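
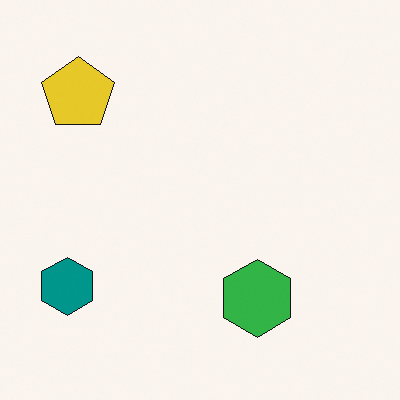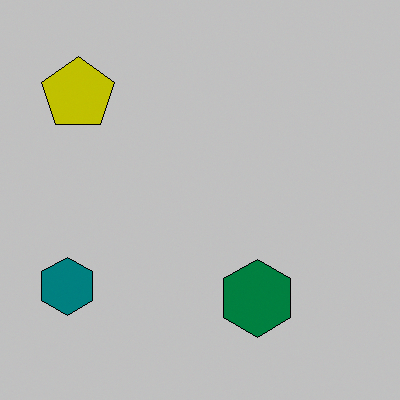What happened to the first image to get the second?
Aggressively posterized.

Each flat color has snapped to a coarser quantized level — most visibly, the near-white background has dropped to a flat grey.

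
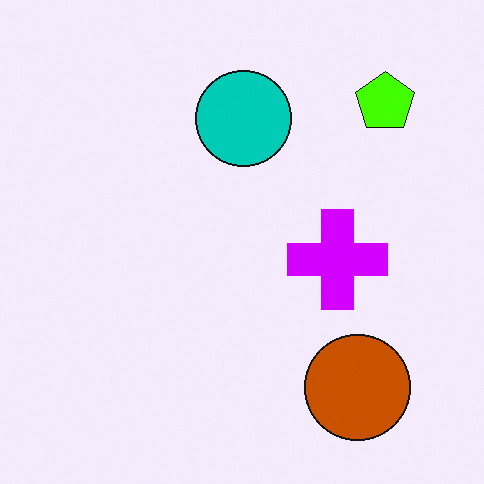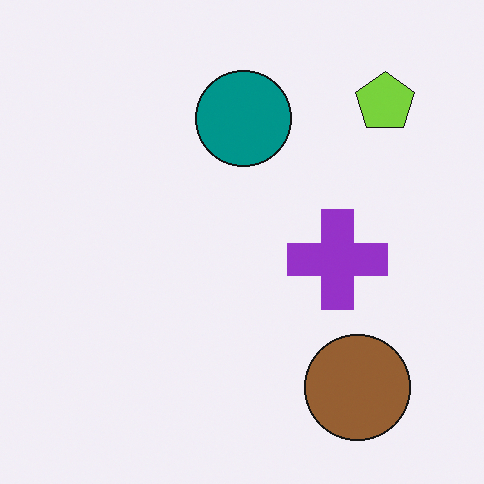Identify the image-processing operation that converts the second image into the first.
This is the original image made much more vivid (saturation change).

All colors are more vivid — a global saturation change.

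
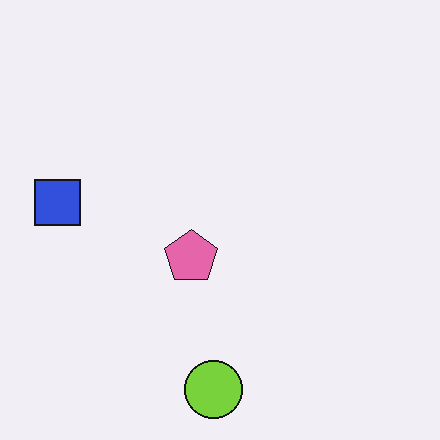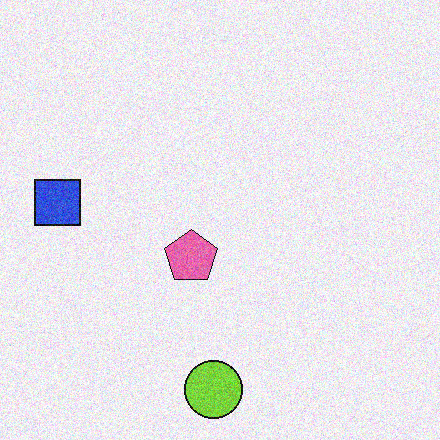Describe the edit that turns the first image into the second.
It was degraded with visible gaussian noise.

Random speckle covers the whole image, including the flat background.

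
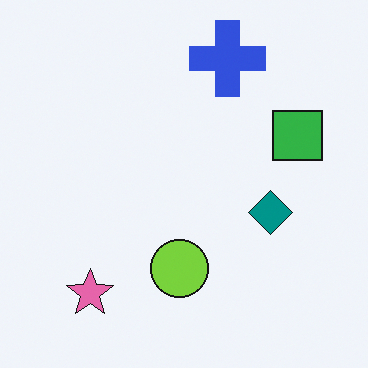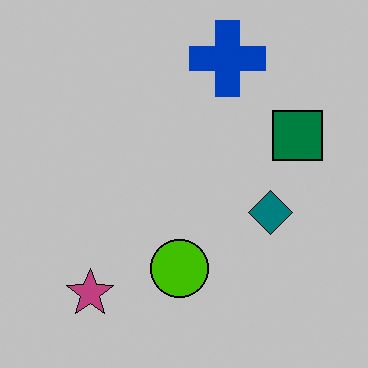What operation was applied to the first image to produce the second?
The second image is the first heavily posterized to just a handful of flat colors.

Each flat color has snapped to a coarser quantized level — most visibly, the near-white background has dropped to a flat grey.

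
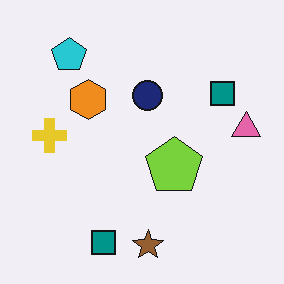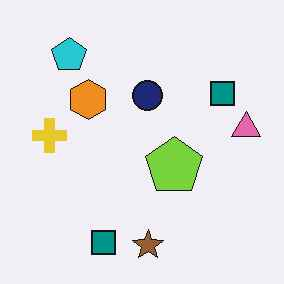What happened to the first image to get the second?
The transformation is: JPEG-compressed with visible artifacts.

Blocky 8×8 compression artifacts appear around shape edges and the flat background shows ringing — characteristic JPEG degradation.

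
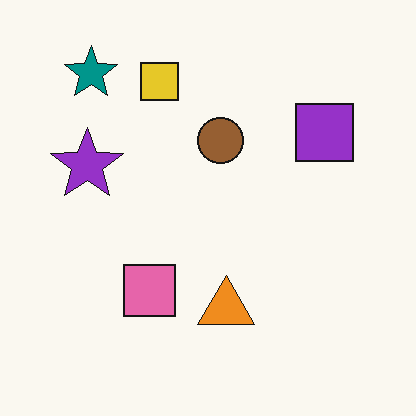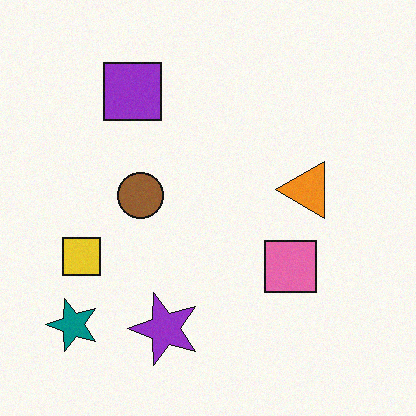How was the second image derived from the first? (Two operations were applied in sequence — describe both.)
The image was rotated 90° counter-clockwise, then degraded with light additive noise.

The teal star sits in the top-left of the first image and the bottom-left of the second — consistent with a whole-image 90° counter-clockwise rotation. Random speckle covers the whole image, including the flat background.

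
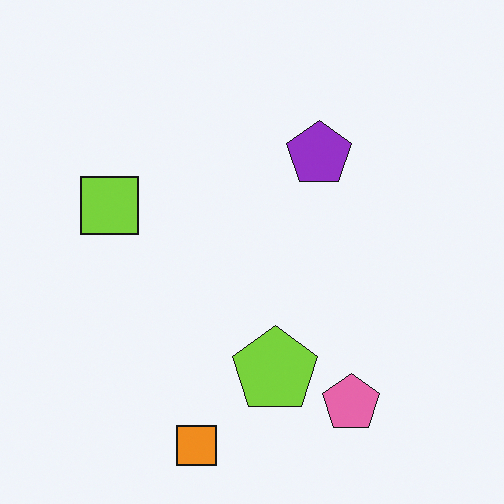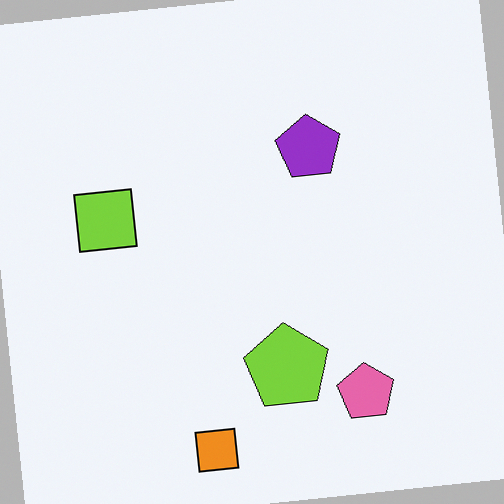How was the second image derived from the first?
The image was rotated counter-clockwise by a small amount.

Every shape is tilted by the same angle and the image corners show triangular fill wedges — a whole-image rotation by a non-right angle.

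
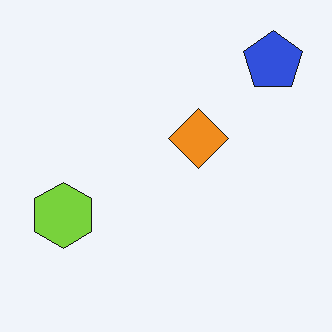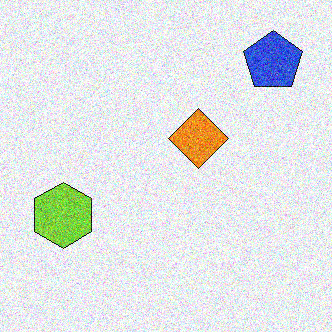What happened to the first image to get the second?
The image was degraded with a thick layer of grain.

Random speckle covers the whole image, including the flat background.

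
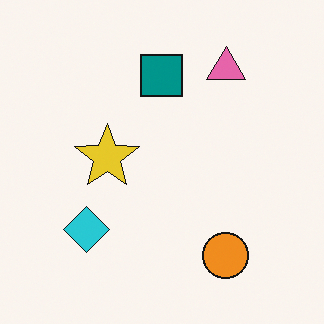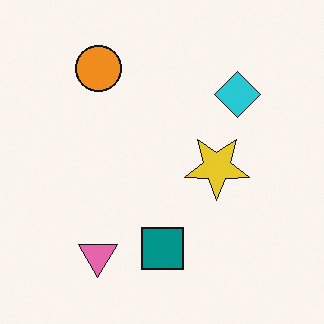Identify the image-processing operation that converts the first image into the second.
The image was rotated 180°.

The pink triangle sits in the top-right of the first image and the bottom-left of the second — consistent with a whole-image 180° rotation.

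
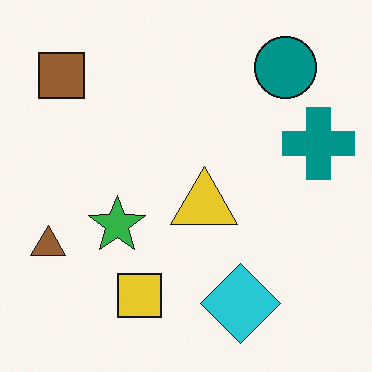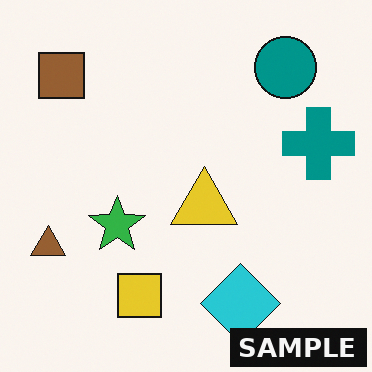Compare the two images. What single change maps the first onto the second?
Watermarked with the text "SAMPLE" in the lower-right corner.

A dark label reading "SAMPLE" appears in the lower-right corner.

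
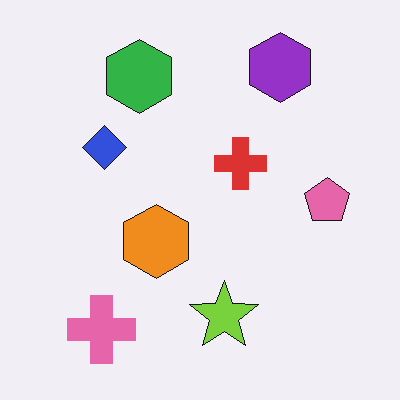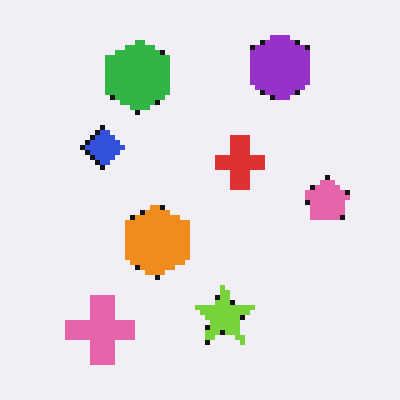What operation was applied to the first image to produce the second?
It was mildly pixelated.

Shapes are reduced to large square blocks; fine edges and outlines are lost — a downscale-then-upscale (mosaic) effect.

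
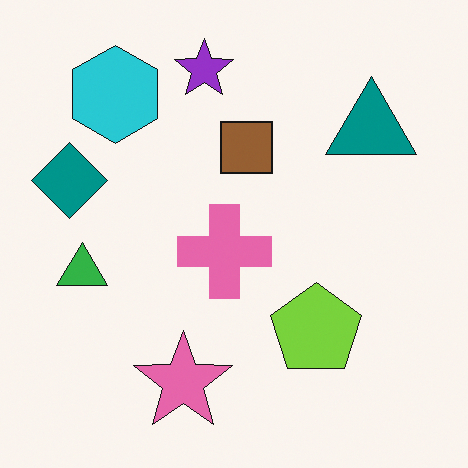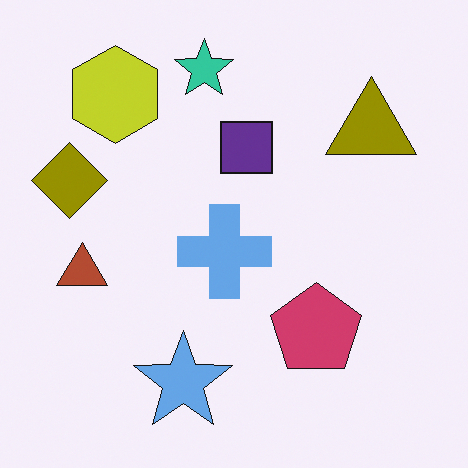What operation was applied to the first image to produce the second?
It was hue-shifted through roughly half the color wheel.

Every shape's color has rotated by the same amount around the hue wheel — a uniform hue shift.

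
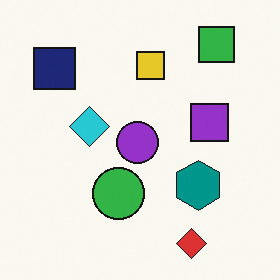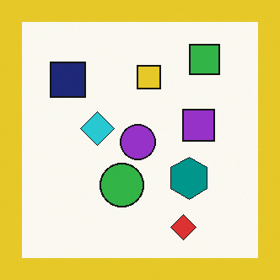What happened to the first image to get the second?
This is the original image framed with a yellow border.

A solid yellow frame runs around the edge of the second image, with the content slightly shrunk inside it.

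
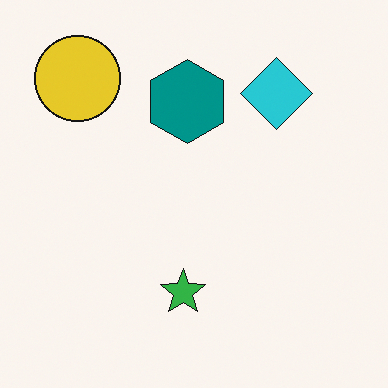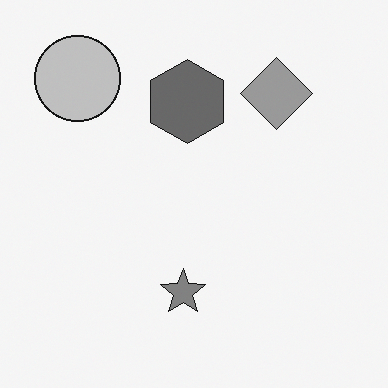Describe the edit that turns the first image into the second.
The second image is the first converted to grayscale.

All color is removed — every shape is now a shade of grey.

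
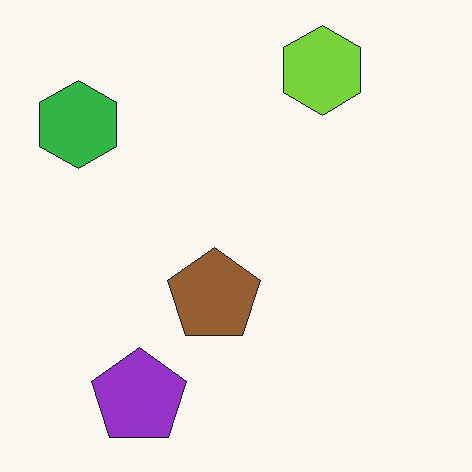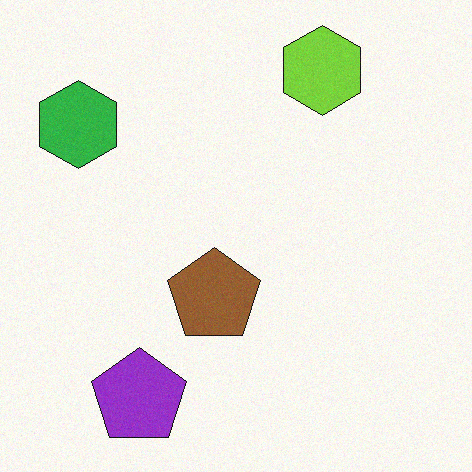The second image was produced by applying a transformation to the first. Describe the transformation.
The transformation is: degraded with light additive noise.

Random speckle covers the whole image, including the flat background.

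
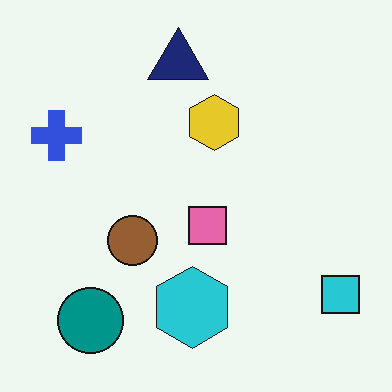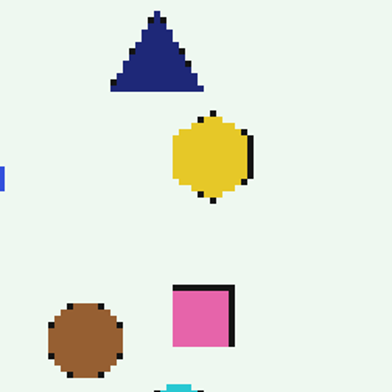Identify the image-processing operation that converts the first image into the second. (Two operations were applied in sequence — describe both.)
It was mildly pixelated, then cropped to a modestly smaller region and rescaled.

Shapes are reduced to large square blocks; fine edges and outlines are lost — a downscale-then-upscale (mosaic) effect. The visible shapes are larger and the field of view is narrower; shapes near the original edges may be partly or wholly outside the frame — a crop-and-rescale.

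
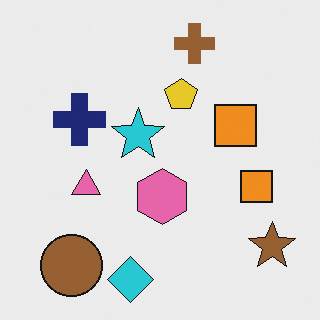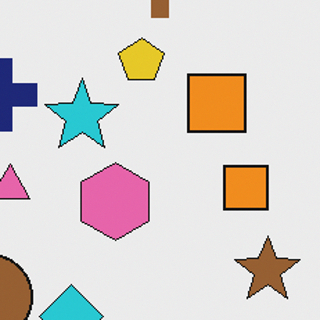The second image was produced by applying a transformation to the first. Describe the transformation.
This is the original image cropped to a modestly smaller region and rescaled.

The visible shapes are larger and the field of view is narrower; shapes near the original edges may be partly or wholly outside the frame — a crop-and-rescale.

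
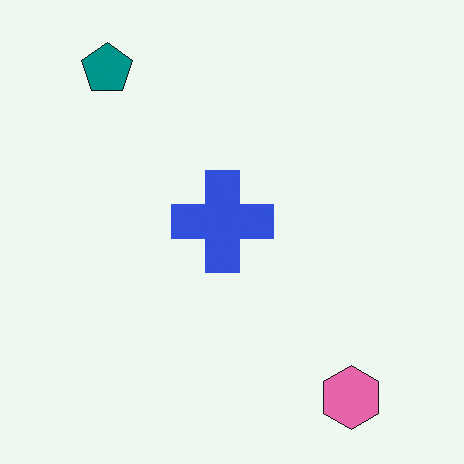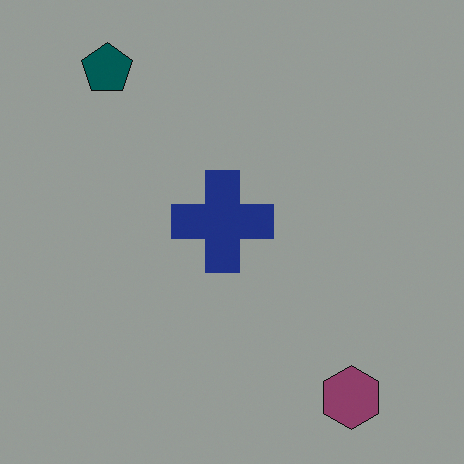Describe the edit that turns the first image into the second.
Noticeably darkened.

Every pixel — background and shapes alike — is uniformly darkened.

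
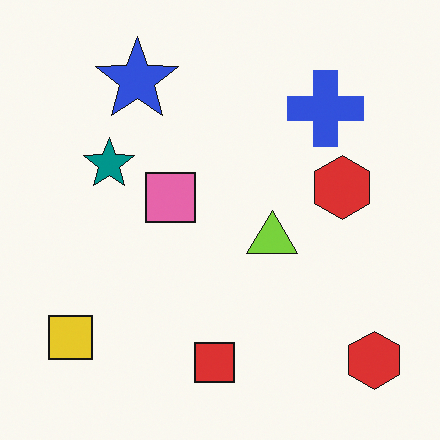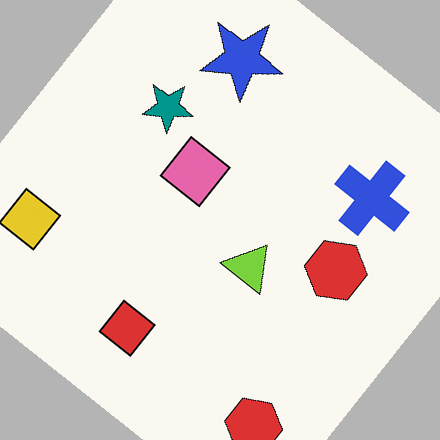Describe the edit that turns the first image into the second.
It was rotated clockwise by a large amount — several tens of degrees.

Every shape is tilted by the same angle and the image corners show triangular fill wedges — a whole-image rotation by a non-right angle.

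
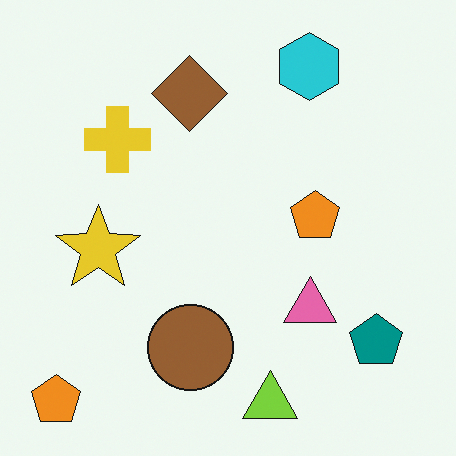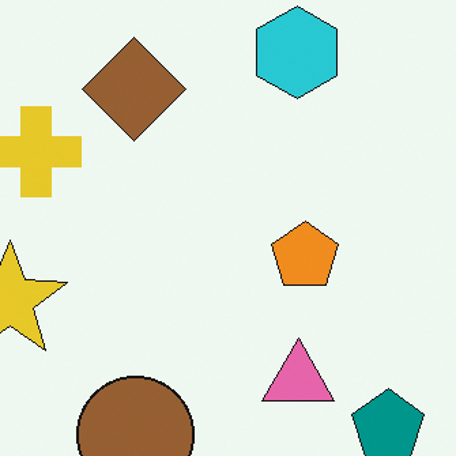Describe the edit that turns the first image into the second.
This is the original image cropped slightly and scaled back up.

The visible shapes are larger and the field of view is narrower; shapes near the original edges may be partly or wholly outside the frame — a crop-and-rescale.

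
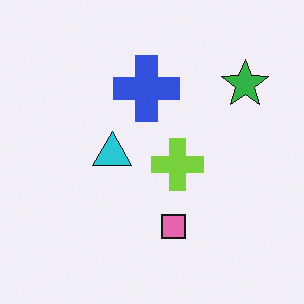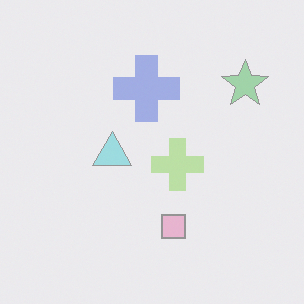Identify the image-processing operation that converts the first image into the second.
It was washed out (contrast reduced).

Tones are pushed toward mid-grey across the whole image — a global contrast change.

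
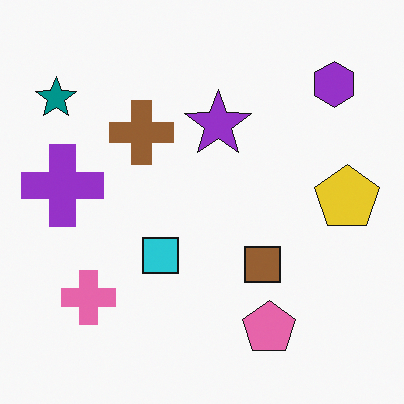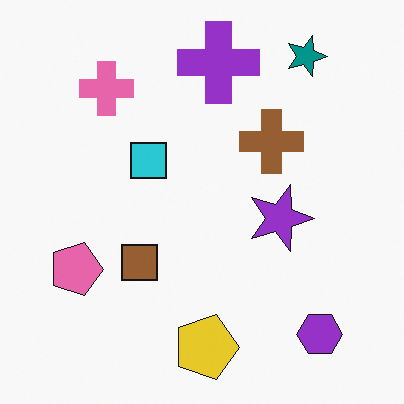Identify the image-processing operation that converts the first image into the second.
Rotated 90° clockwise.

The teal star sits in the top-left of the first image and the top-right of the second — consistent with a whole-image 90° clockwise rotation.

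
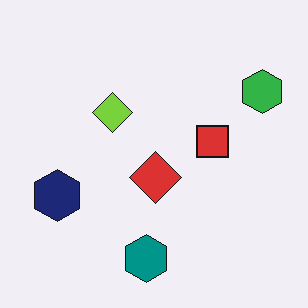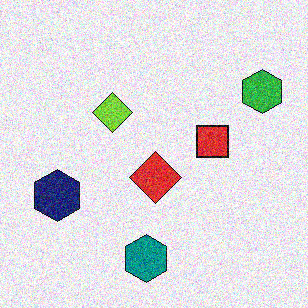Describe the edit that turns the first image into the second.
This is the original image degraded with heavy additive noise.

Random speckle covers the whole image, including the flat background.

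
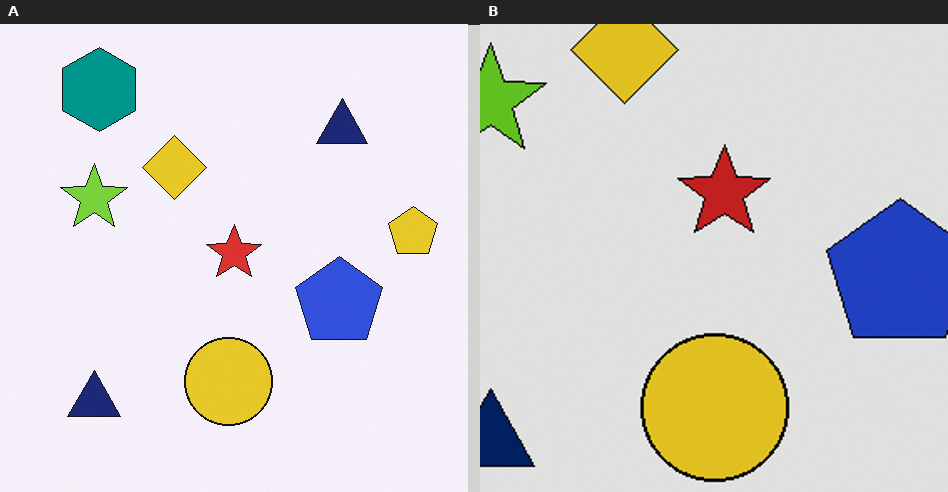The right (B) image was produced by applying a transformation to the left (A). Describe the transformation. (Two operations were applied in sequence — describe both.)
The image was moderately posterized, then cropped to a noticeably smaller region and rescaled.

Each flat color has snapped to a coarser quantized level — most visibly, the near-white background has dropped to a flat grey. The visible shapes are larger and the field of view is narrower; shapes near the original edges may be partly or wholly outside the frame — a crop-and-rescale.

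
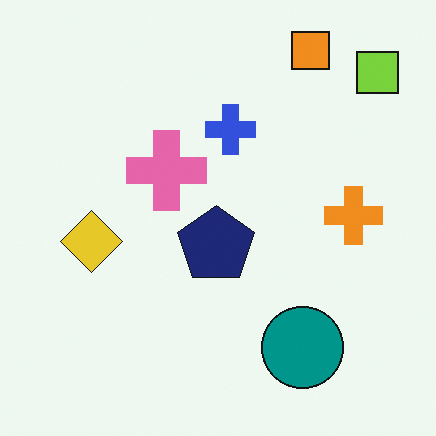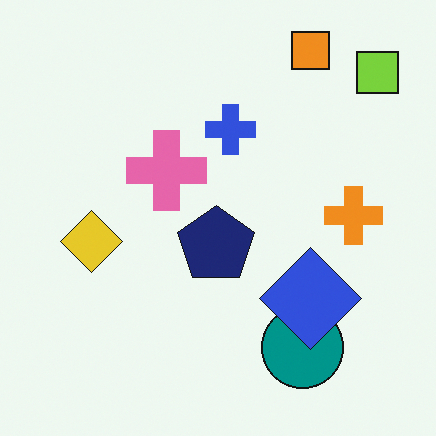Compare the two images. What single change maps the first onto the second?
The second image is the first overlaid with an additional blue diamond.

A blue diamond appears in the second image that is absent from the first.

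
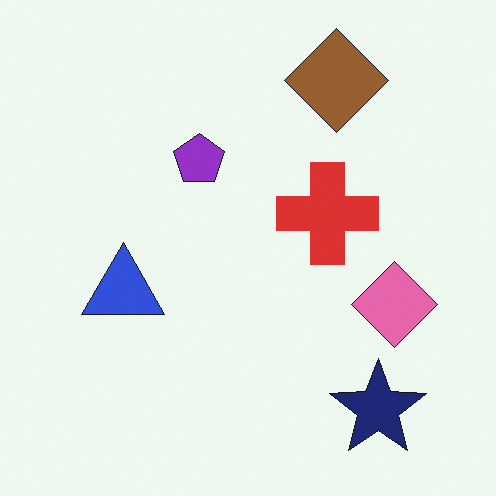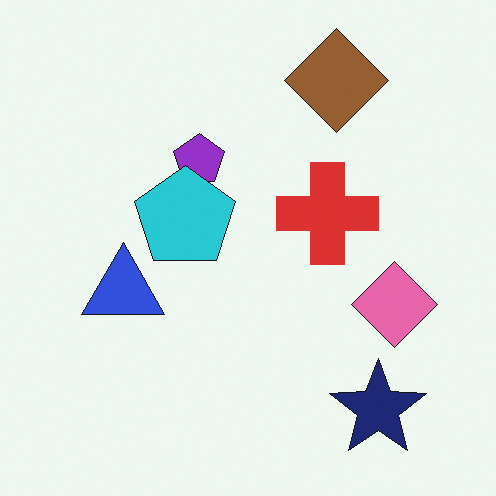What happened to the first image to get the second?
The second image is the first overlaid with an additional cyan pentagon.

A cyan pentagon appears in the second image that is absent from the first.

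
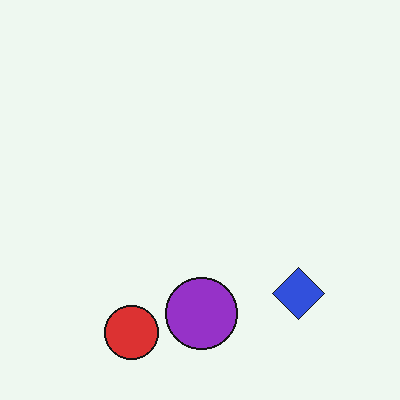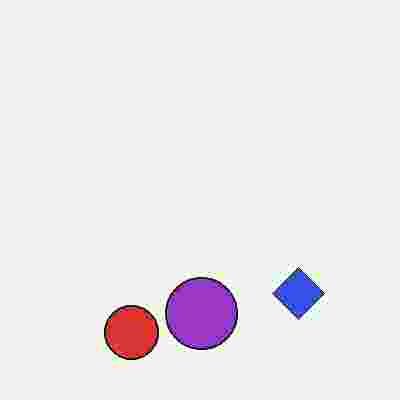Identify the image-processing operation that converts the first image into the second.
The image was heavily JPEG-compressed with obvious blocking artifacts.

Blocky 8×8 compression artifacts appear around shape edges and the flat background shows ringing — characteristic JPEG degradation.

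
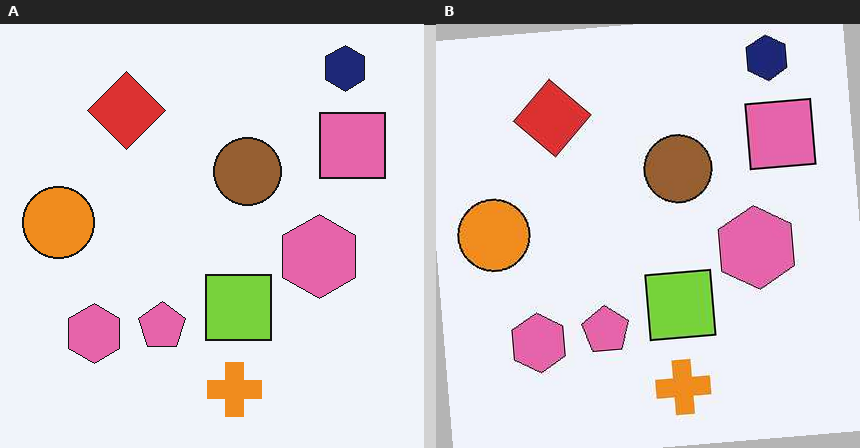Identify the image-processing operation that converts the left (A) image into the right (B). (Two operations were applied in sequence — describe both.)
This is the original image JPEG-compressed with visible artifacts, then rotated counter-clockwise by a few degrees.

Blocky 8×8 compression artifacts appear around shape edges and the flat background shows ringing — characteristic JPEG degradation. Every shape is tilted by the same angle and the image corners show triangular fill wedges — a whole-image rotation by a non-right angle.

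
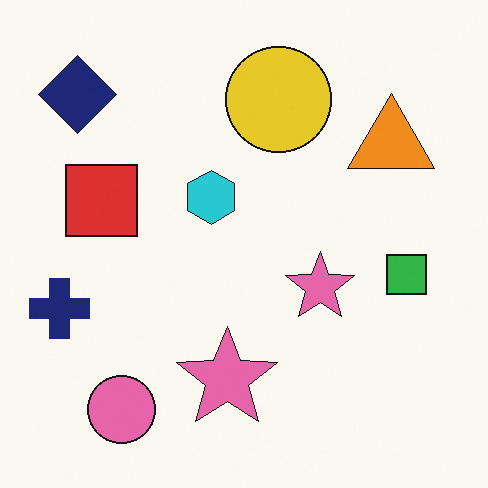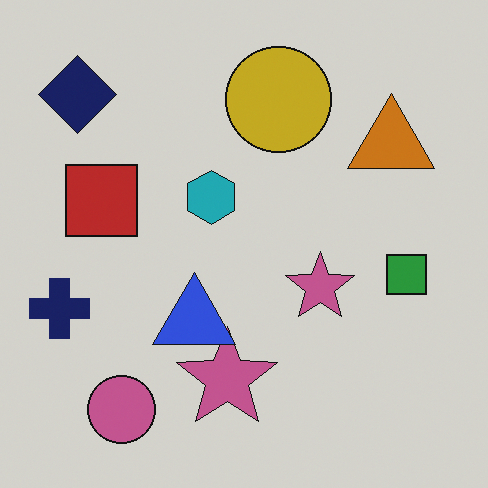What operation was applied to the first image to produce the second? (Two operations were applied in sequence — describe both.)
This is the original image slightly darkened, then overlaid with an additional blue triangle.

Every pixel — background and shapes alike — is uniformly darkened. A blue triangle appears in the second image that is absent from the first.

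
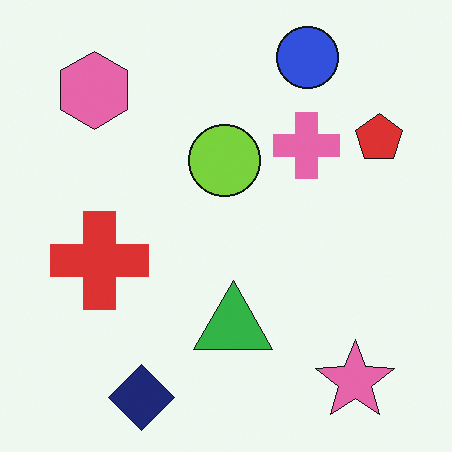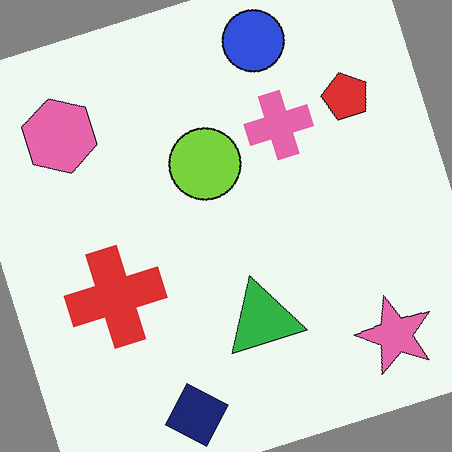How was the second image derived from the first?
The transformation is: rotated counter-clockwise by a moderate amount.

Every shape is tilted by the same angle and the image corners show triangular fill wedges — a whole-image rotation by a non-right angle.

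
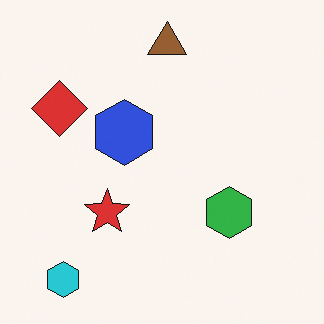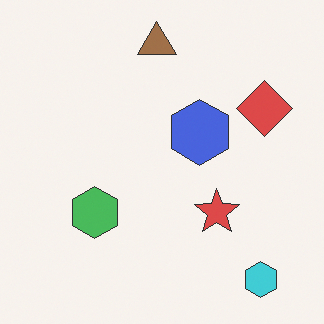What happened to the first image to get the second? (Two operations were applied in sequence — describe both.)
The second image is the first given slightly reduced contrast, then flipped horizontally (left ↔ right).

Tones are pushed toward mid-grey across the whole image — a global contrast change. The red diamond is in the left of the first image and the right of the second — shapes on opposite sides of the vertical midline have swapped in a mirror flip.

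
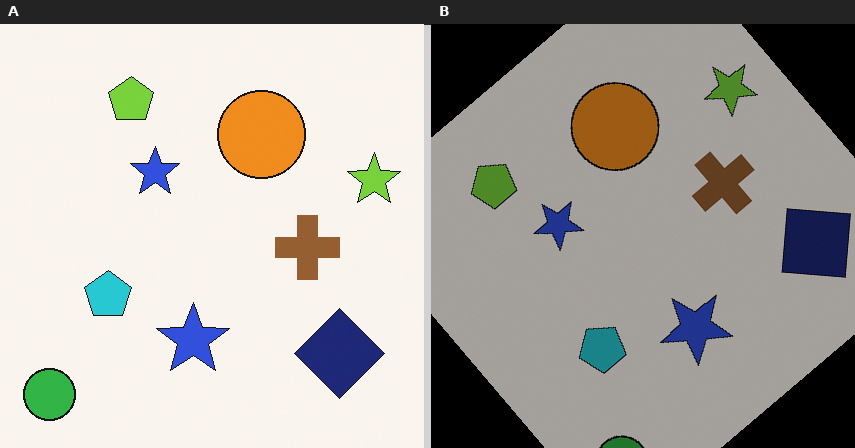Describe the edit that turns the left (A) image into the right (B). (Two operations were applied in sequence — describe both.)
The right (B) image is the left (A) rotated counter-clockwise by a large amount — several tens of degrees, then noticeably darkened.

Every shape is tilted by the same angle and the image corners show triangular fill wedges — a whole-image rotation by a non-right angle. Every pixel — background and shapes alike — is uniformly darkened.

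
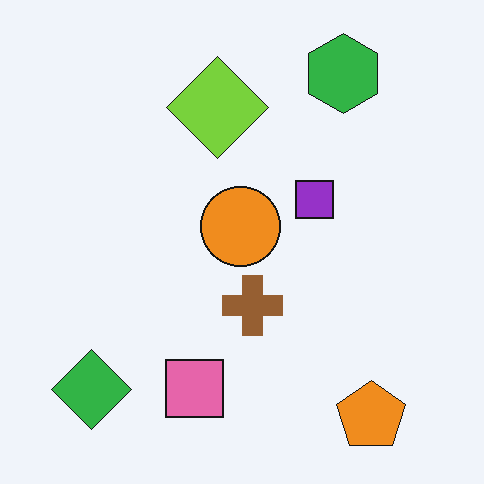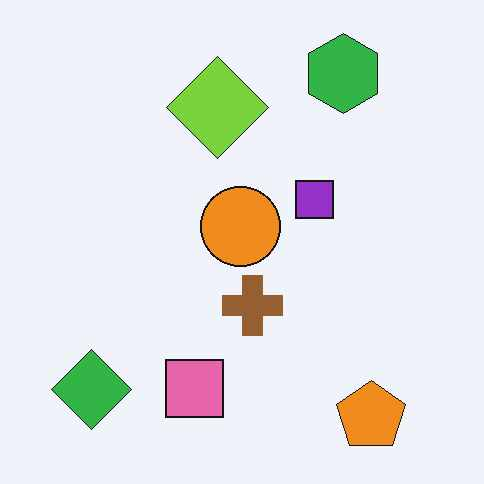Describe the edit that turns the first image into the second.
This is the original image given moderate JPEG compression.

Blocky 8×8 compression artifacts appear around shape edges and the flat background shows ringing — characteristic JPEG degradation.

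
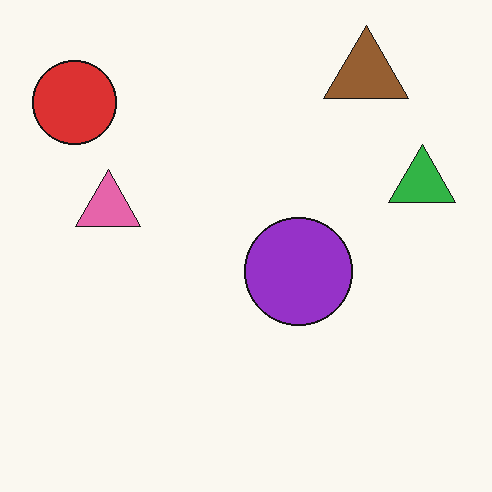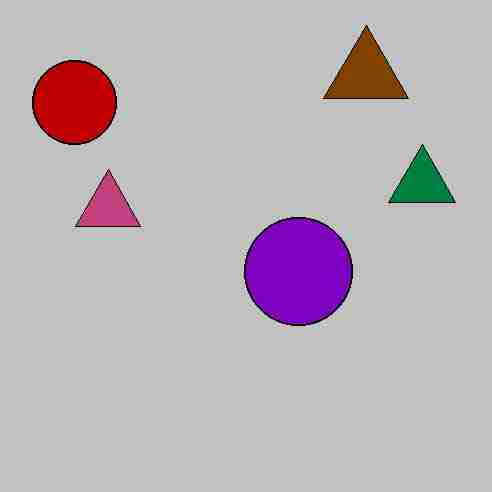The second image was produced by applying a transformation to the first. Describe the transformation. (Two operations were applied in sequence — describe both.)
This is the original image heavily posterized to just a handful of flat colors, then heavily JPEG-compressed with obvious blocking artifacts.

Each flat color has snapped to a coarser quantized level — most visibly, the near-white background has dropped to a flat grey. Blocky 8×8 compression artifacts appear around shape edges and the flat background shows ringing — characteristic JPEG degradation.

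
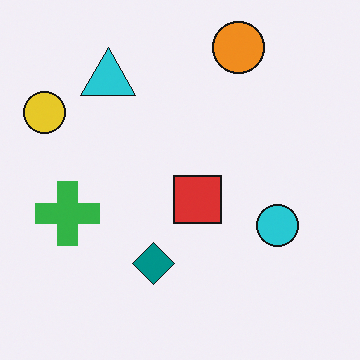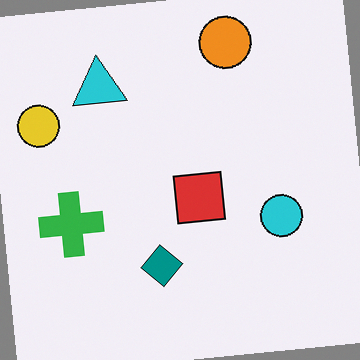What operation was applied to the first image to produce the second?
The image was rotated counter-clockwise by a few degrees.

Every shape is tilted by the same angle and the image corners show triangular fill wedges — a whole-image rotation by a non-right angle.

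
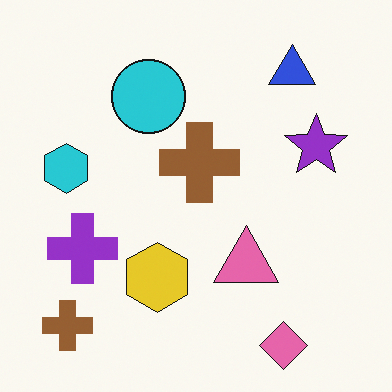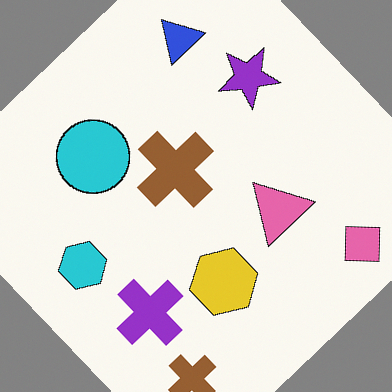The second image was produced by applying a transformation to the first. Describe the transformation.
The image was rotated counter-clockwise by a large amount — several tens of degrees.

Every shape is tilted by the same angle and the image corners show triangular fill wedges — a whole-image rotation by a non-right angle.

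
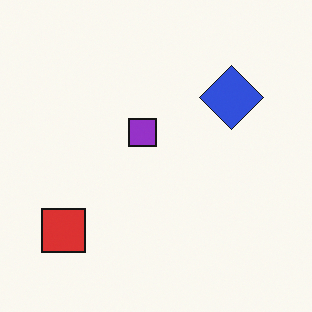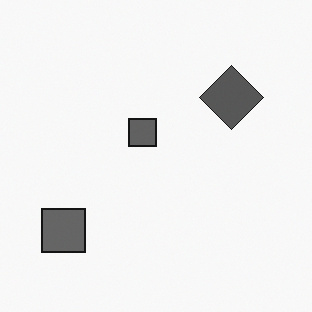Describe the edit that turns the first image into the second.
This is the original image converted to grayscale.

All color is removed — every shape is now a shade of grey.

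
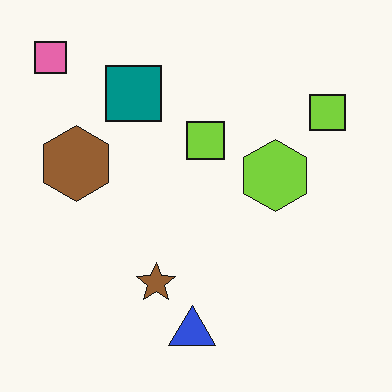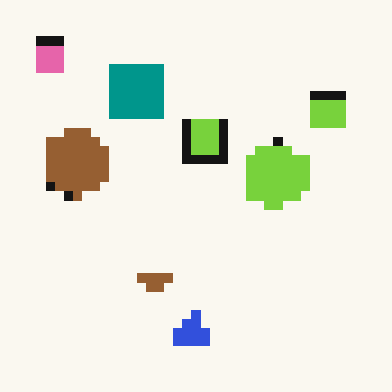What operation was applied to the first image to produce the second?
Coarsely pixelated.

Shapes are reduced to large square blocks; fine edges and outlines are lost — a downscale-then-upscale (mosaic) effect.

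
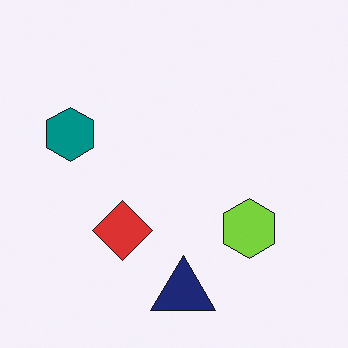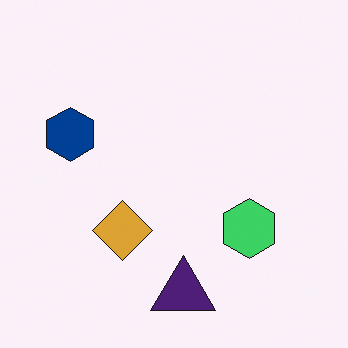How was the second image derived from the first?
Hue-shifted slightly.

Every shape's color has rotated by the same amount around the hue wheel — a uniform hue shift.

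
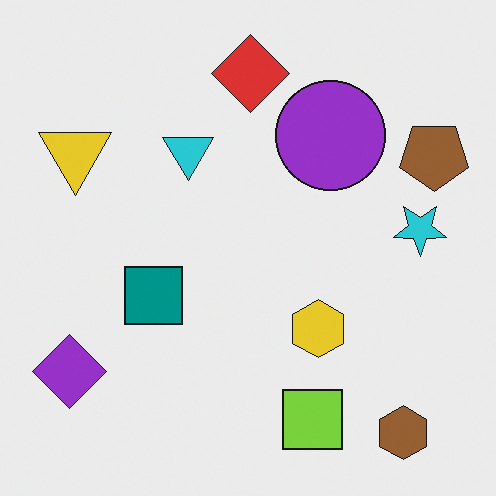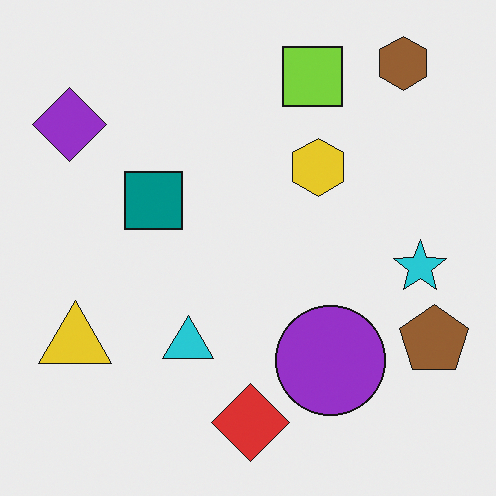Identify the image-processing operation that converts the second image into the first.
The first image is the second flipped vertically (top ↔ bottom).

The brown hexagon is in the top-right of the second image and the bottom-right of the first — shapes on opposite sides of the horizontal midline have swapped in a mirror flip.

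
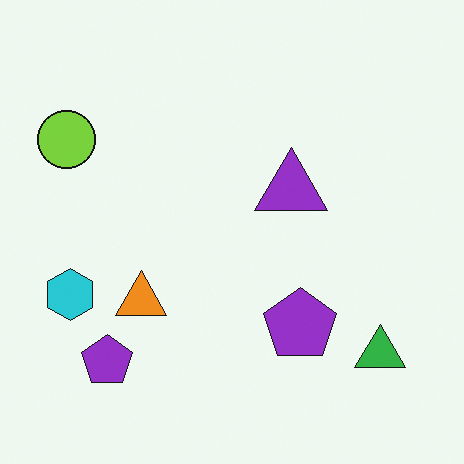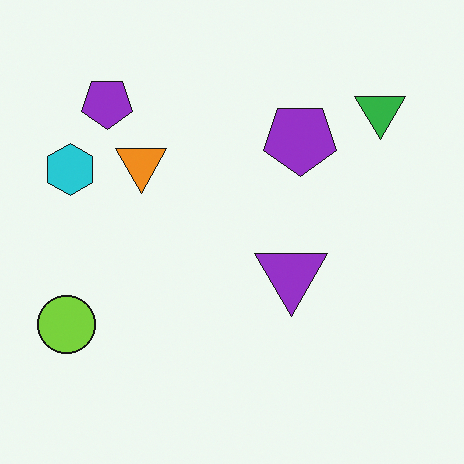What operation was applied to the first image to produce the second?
It was flipped vertically (top ↔ bottom).

The green triangle is in the bottom-right of the first image and the top-right of the second — shapes on opposite sides of the horizontal midline have swapped in a mirror flip.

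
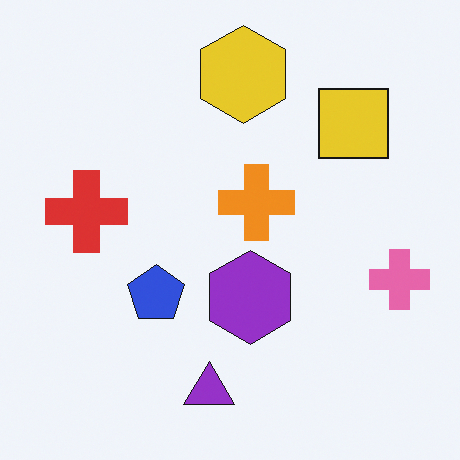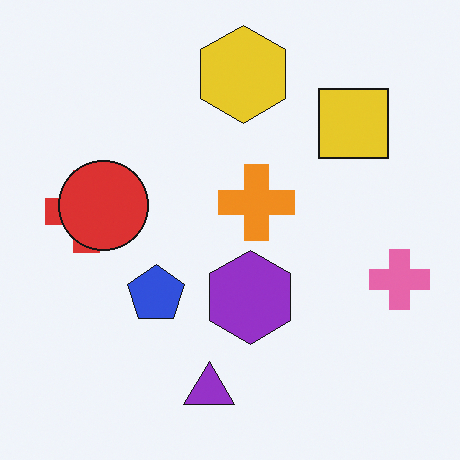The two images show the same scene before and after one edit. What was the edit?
The transformation is: overlaid with an additional red circle.

A red circle appears in the second image that is absent from the first.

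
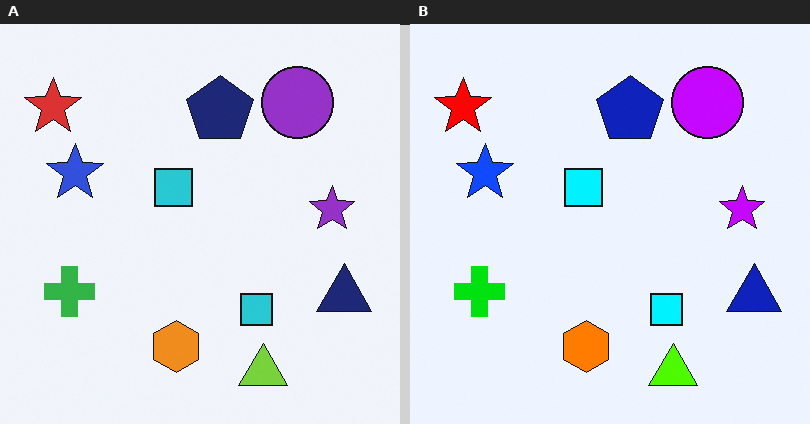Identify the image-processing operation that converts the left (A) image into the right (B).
The right (B) image is the left (A) heavily oversaturated.

All colors are more vivid — a global saturation change.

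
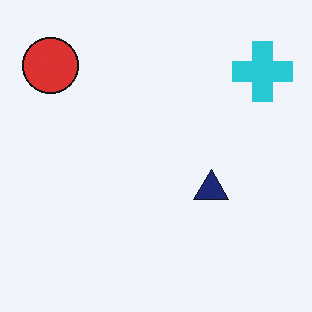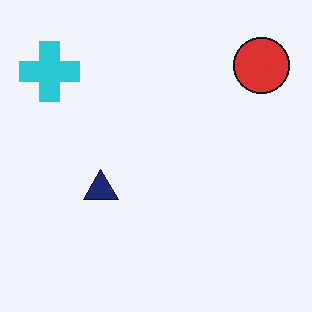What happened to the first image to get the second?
The second image is the first flipped horizontally (left ↔ right).

The cyan cross is in the top-right of the first image and the top-left of the second — shapes on opposite sides of the vertical midline have swapped in a mirror flip.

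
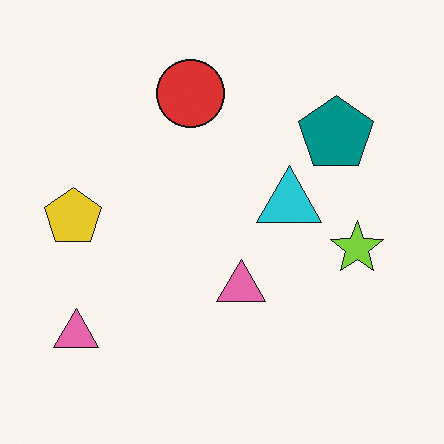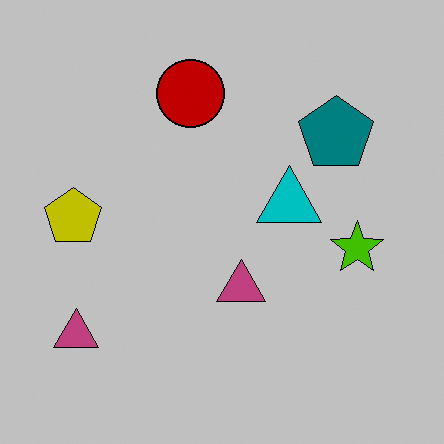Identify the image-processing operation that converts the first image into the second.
The transformation is: heavily posterized to just a handful of flat colors.

Each flat color has snapped to a coarser quantized level — most visibly, the near-white background has dropped to a flat grey.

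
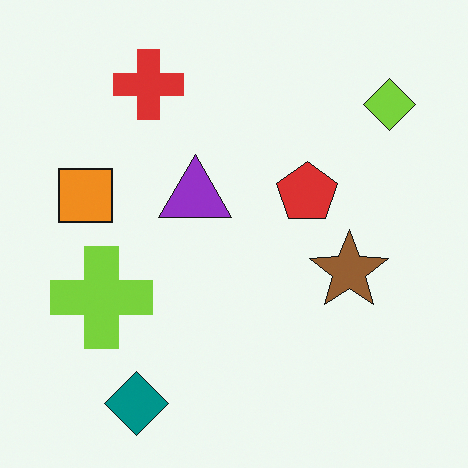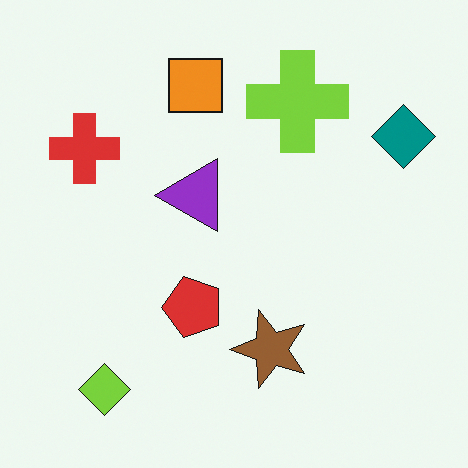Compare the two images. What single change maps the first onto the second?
Transposed (reflected across the top-left ↔ bottom-right diagonal).

Shapes have swapped their row and column positions — what was in the top-right is now in the bottom-left — a diagonal reflection.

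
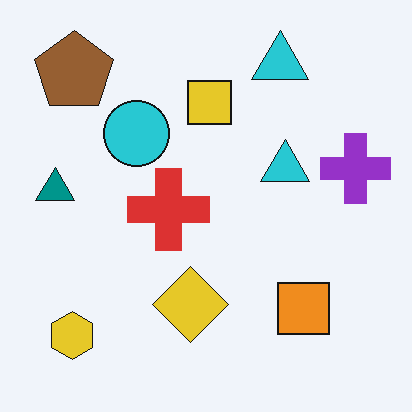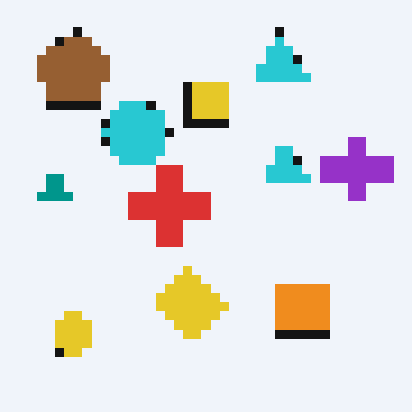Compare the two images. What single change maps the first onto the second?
Coarsely pixelated.

Shapes are reduced to large square blocks; fine edges and outlines are lost — a downscale-then-upscale (mosaic) effect.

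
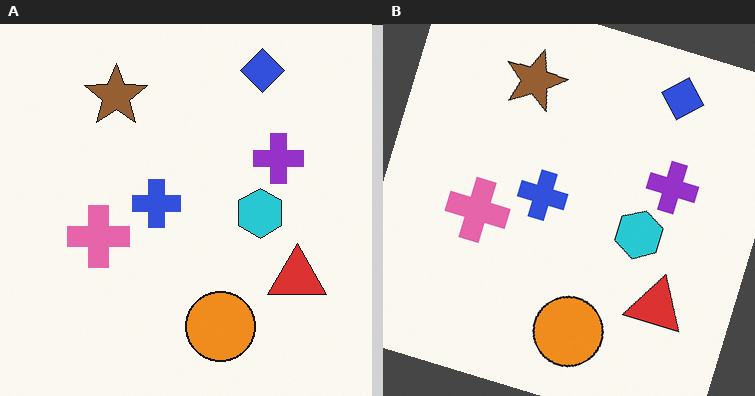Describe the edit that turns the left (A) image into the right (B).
Rotated clockwise by a clearly visible amount.

Every shape is tilted by the same angle and the image corners show triangular fill wedges — a whole-image rotation by a non-right angle.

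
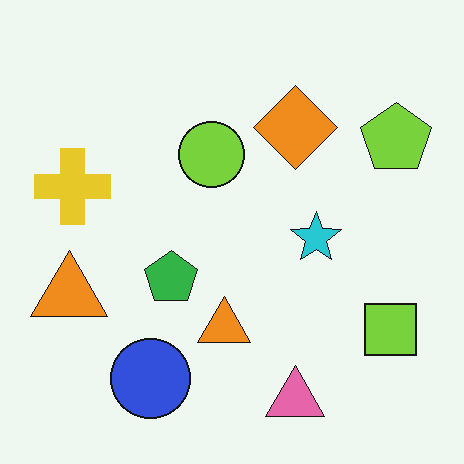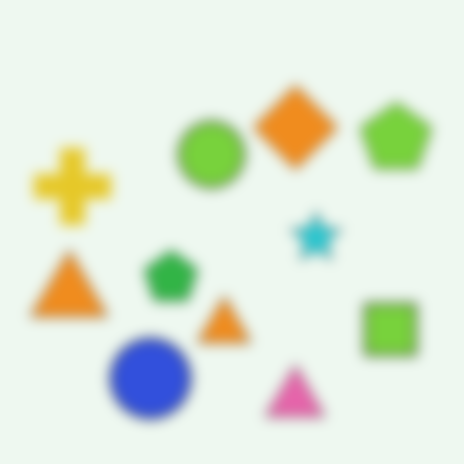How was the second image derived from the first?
The image was heavily blurred.

Shape edges and outlines are uniformly softened across the whole image.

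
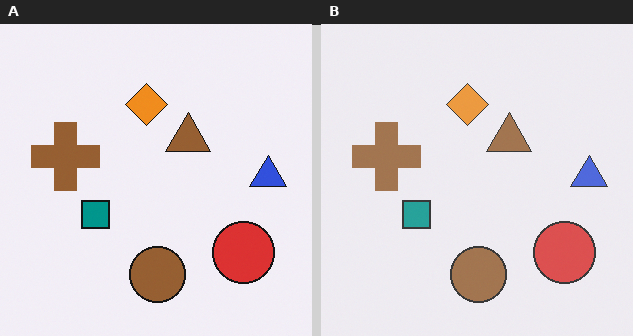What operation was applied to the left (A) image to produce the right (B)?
The image was given slightly reduced contrast.

Tones are pushed toward mid-grey across the whole image — a global contrast change.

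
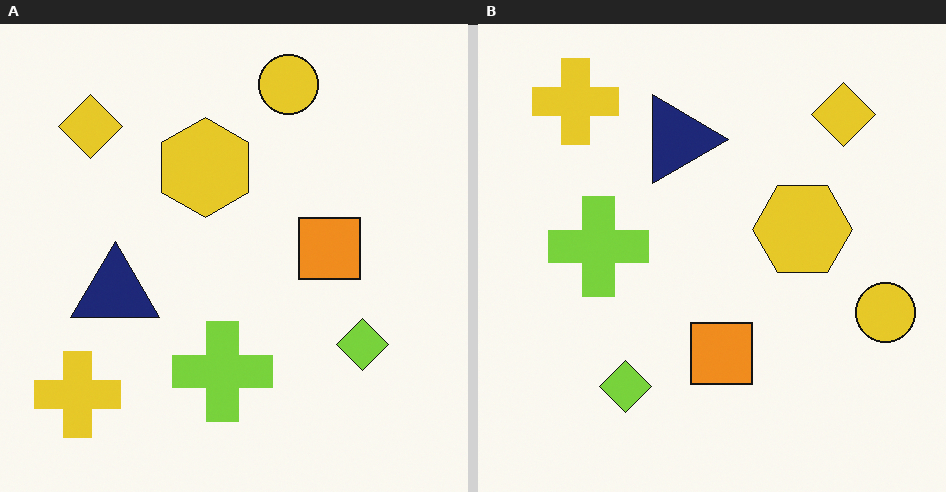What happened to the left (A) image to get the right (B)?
This is the original image rotated 90° clockwise.

The yellow cross sits in the bottom-left of the left (A) image and the top-left of the right (B) — consistent with a whole-image 90° clockwise rotation.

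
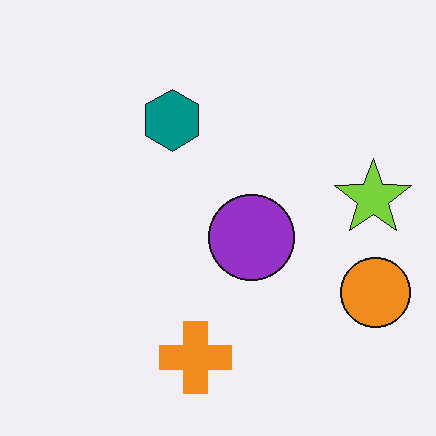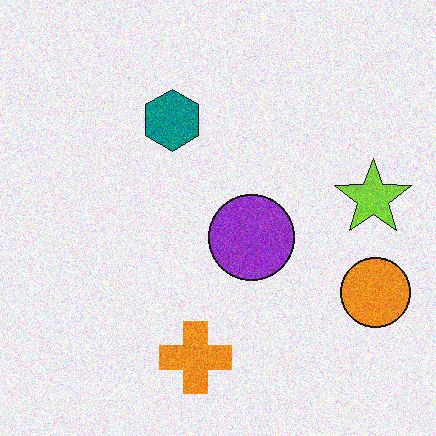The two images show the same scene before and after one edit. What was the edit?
This is the original image degraded with moderate additive noise.

Random speckle covers the whole image, including the flat background.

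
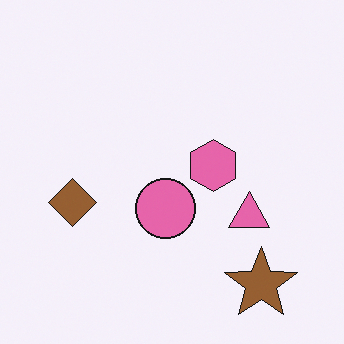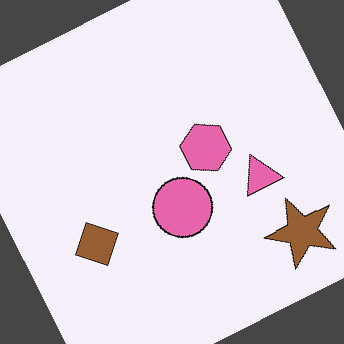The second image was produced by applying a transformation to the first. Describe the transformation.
This is the original image rotated counter-clockwise by a moderate amount.

Every shape is tilted by the same angle and the image corners show triangular fill wedges — a whole-image rotation by a non-right angle.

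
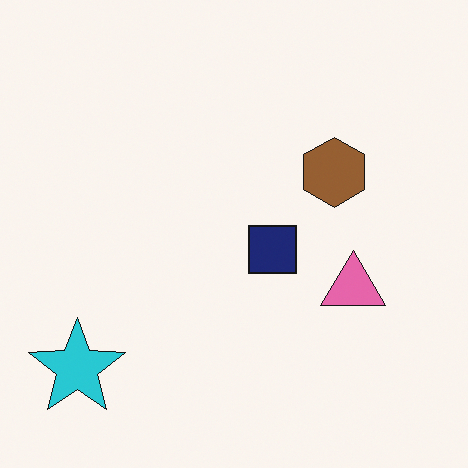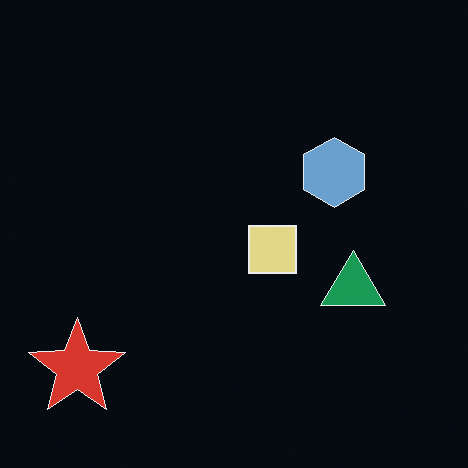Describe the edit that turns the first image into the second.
Color-inverted (negative).

The light background has become dark and every shape's color is its complement — a photographic negative.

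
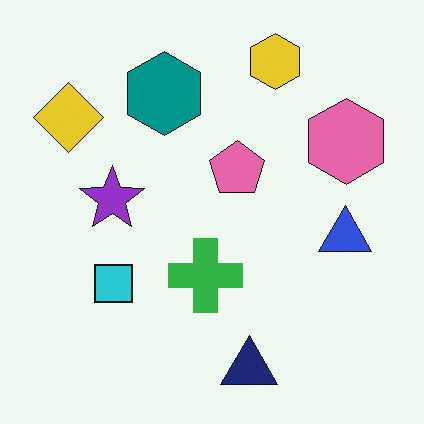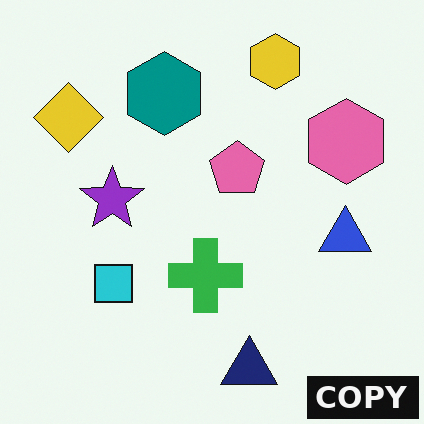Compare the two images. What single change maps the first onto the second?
The image was watermarked with the text "COPY" in the lower-right corner.

A dark label reading "COPY" appears in the lower-right corner.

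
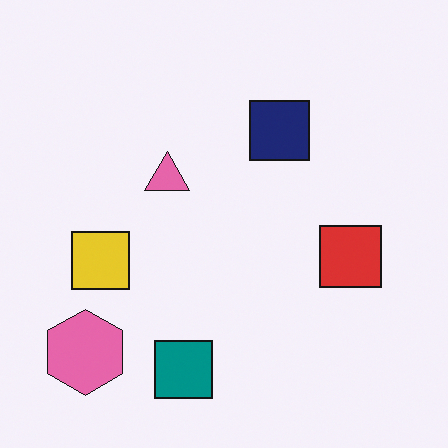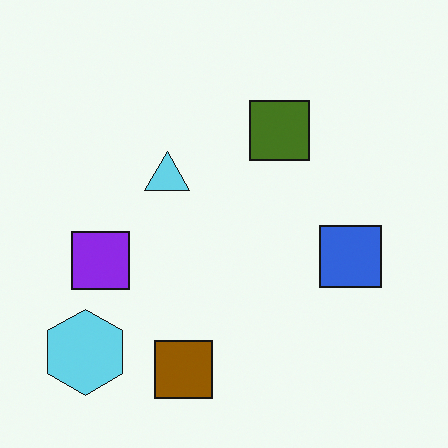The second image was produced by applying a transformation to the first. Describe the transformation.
The image was hue-shifted by a large amount.

Every shape's color has rotated by the same amount around the hue wheel — a uniform hue shift.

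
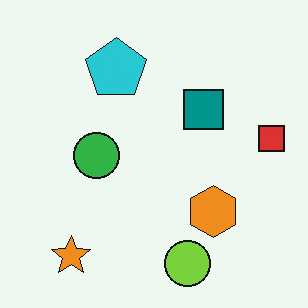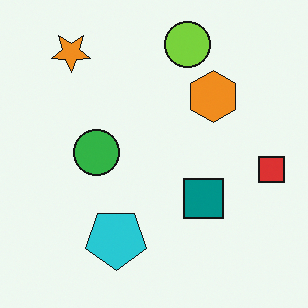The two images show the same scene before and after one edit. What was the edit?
Flipped vertically (top ↔ bottom).

The lime circle is in the bottom of the first image and the top of the second — shapes on opposite sides of the horizontal midline have swapped in a mirror flip.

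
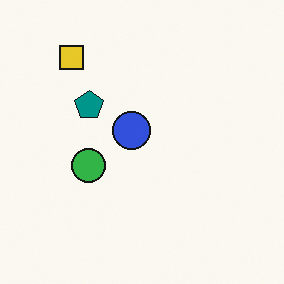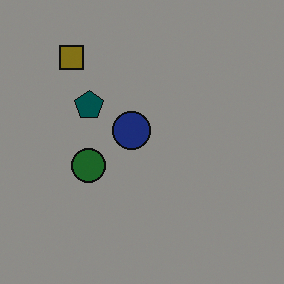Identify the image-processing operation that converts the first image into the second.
This is the original image noticeably darkened.

Every pixel — background and shapes alike — is uniformly darkened.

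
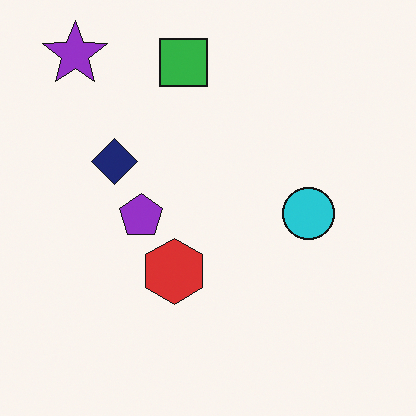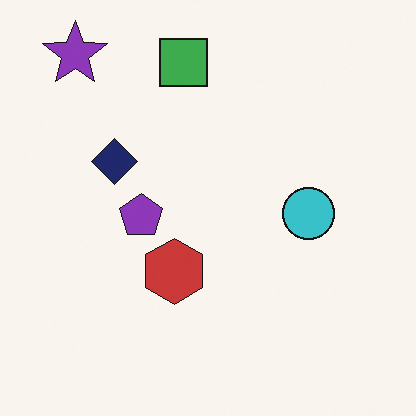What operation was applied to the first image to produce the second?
It was slightly desaturated.

All colors are more muted and greyish — a global saturation change.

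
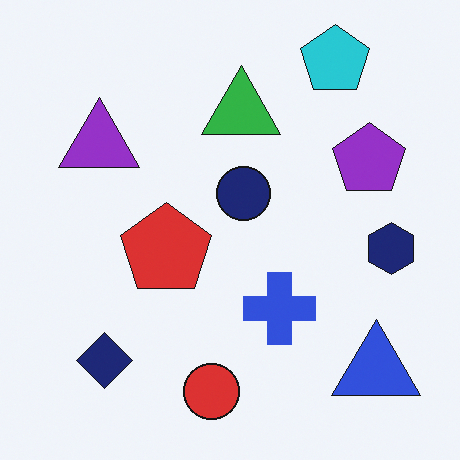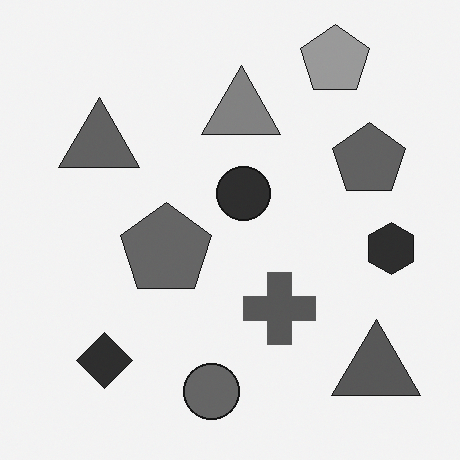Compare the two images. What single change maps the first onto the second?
It was converted to grayscale.

All color is removed — every shape is now a shade of grey.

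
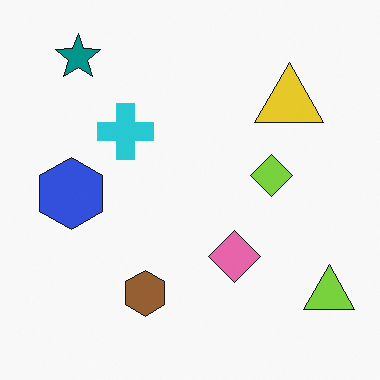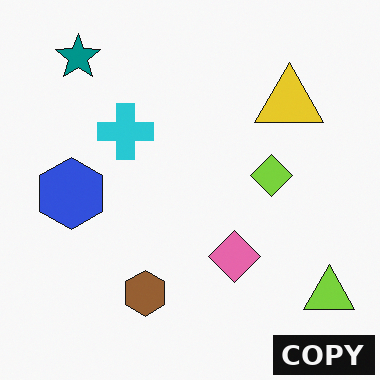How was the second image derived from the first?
The image was watermarked with the text "COPY" in the lower-right corner.

A dark label reading "COPY" appears in the lower-right corner.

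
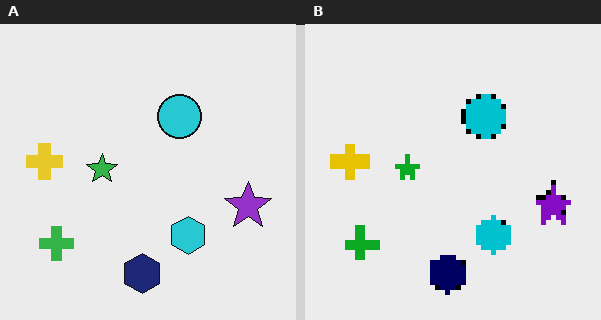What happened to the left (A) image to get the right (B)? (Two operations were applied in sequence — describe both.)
This is the original image given slightly increased contrast, then lightly pixelated (a mild mosaic effect).

Tones are pushed away from mid-grey across the whole image — a global contrast change. Shapes are reduced to large square blocks; fine edges and outlines are lost — a downscale-then-upscale (mosaic) effect.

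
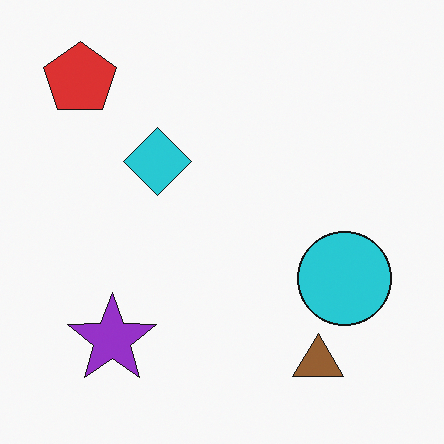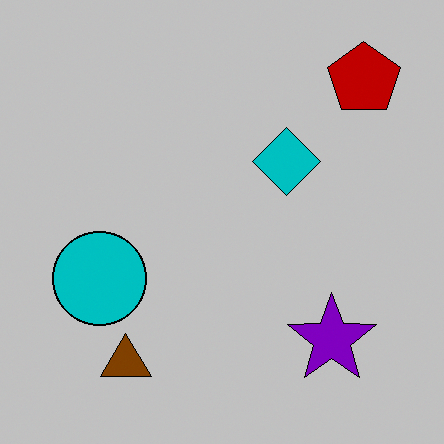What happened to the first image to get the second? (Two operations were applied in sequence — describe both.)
The image was flipped horizontally (left ↔ right), then aggressively posterized.

The red pentagon is in the top-left of the first image and the top-right of the second — shapes on opposite sides of the vertical midline have swapped in a mirror flip. Each flat color has snapped to a coarser quantized level — most visibly, the near-white background has dropped to a flat grey.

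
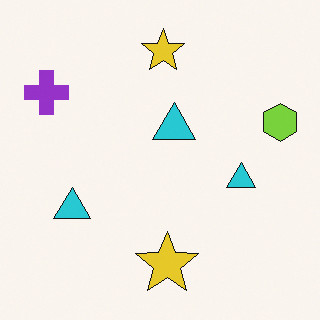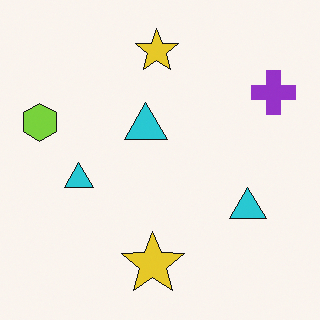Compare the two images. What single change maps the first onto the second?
This is the original image flipped horizontally (left ↔ right).

The lime hexagon is in the right of the first image and the left of the second — shapes on opposite sides of the vertical midline have swapped in a mirror flip.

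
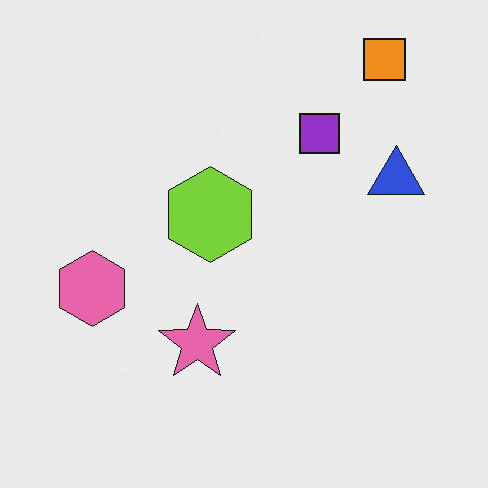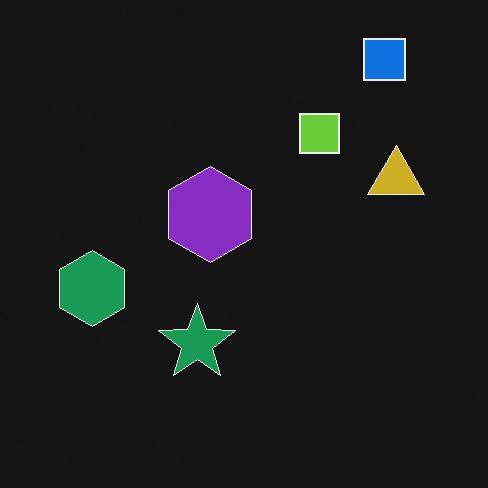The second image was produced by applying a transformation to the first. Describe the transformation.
Color-inverted (negative).

The light background has become dark and every shape's color is its complement — a photographic negative.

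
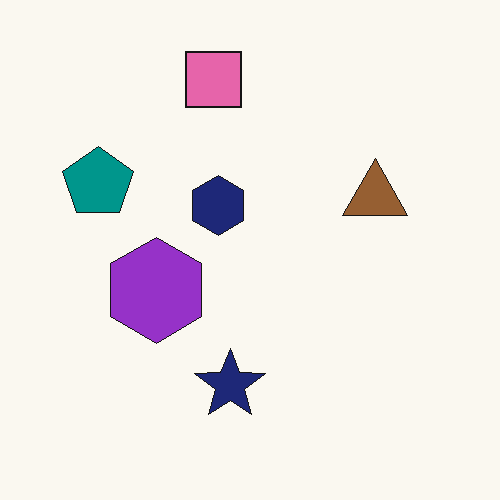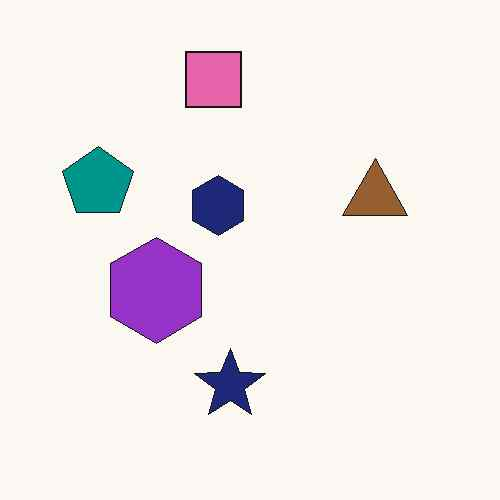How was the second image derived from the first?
Given moderate JPEG compression.

Blocky 8×8 compression artifacts appear around shape edges and the flat background shows ringing — characteristic JPEG degradation.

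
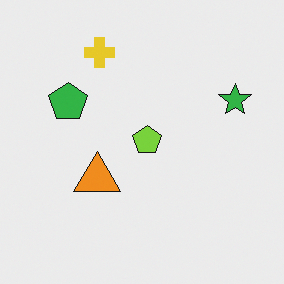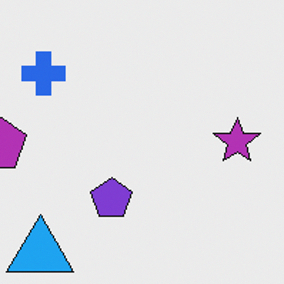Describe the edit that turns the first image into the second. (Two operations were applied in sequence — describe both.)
It was cropped slightly and scaled back up, then hue-shifted by a large amount.

The visible shapes are larger and the field of view is narrower; shapes near the original edges may be partly or wholly outside the frame — a crop-and-rescale. Every shape's color has rotated by the same amount around the hue wheel — a uniform hue shift.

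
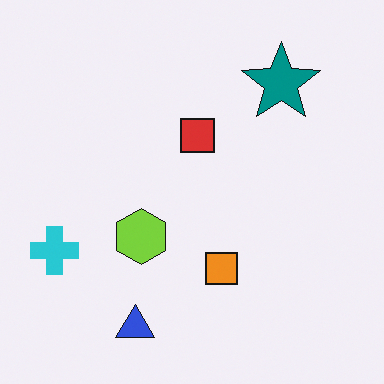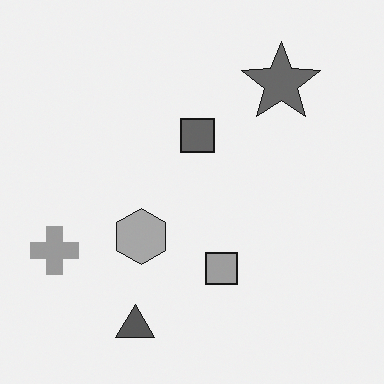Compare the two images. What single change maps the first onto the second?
The transformation is: converted to grayscale.

All color is removed — every shape is now a shade of grey.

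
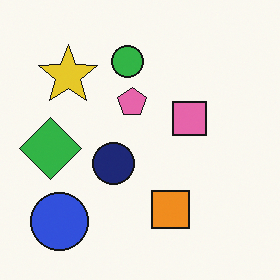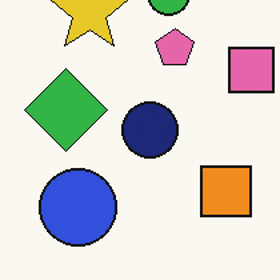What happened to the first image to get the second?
It was cropped to a modestly smaller region and rescaled.

The visible shapes are larger and the field of view is narrower; shapes near the original edges may be partly or wholly outside the frame — a crop-and-rescale.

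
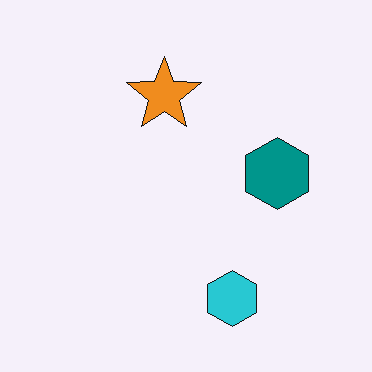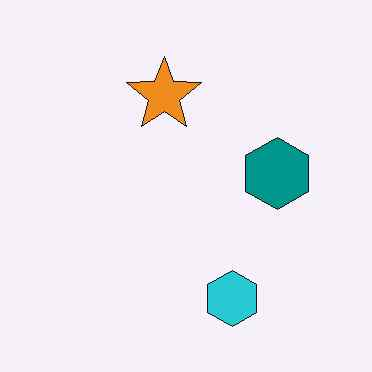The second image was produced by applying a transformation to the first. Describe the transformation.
This is the original image given moderate JPEG compression.

Blocky 8×8 compression artifacts appear around shape edges and the flat background shows ringing — characteristic JPEG degradation.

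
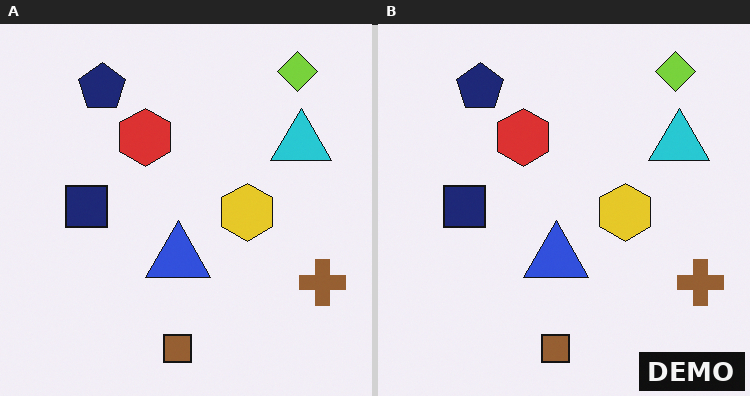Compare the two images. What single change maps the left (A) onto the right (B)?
Watermarked with the text "DEMO" in the lower-right corner.

A dark label reading "DEMO" appears in the lower-right corner.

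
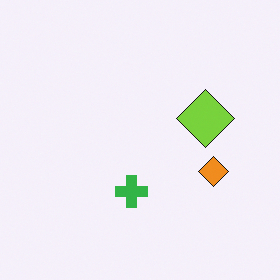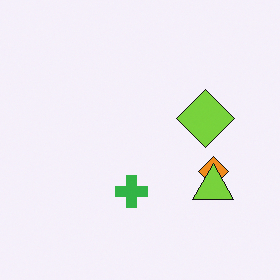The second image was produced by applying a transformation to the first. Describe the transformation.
It was overlaid with an additional lime triangle.

A lime triangle appears in the second image that is absent from the first.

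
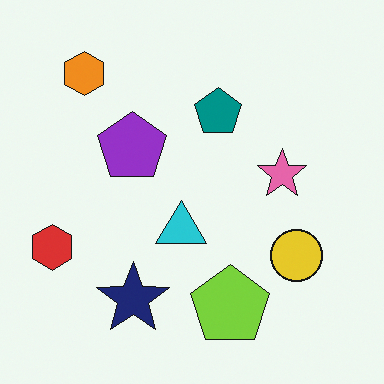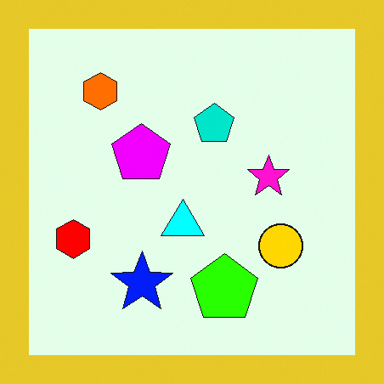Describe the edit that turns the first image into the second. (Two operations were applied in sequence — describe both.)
The image was made much more vivid (saturation change), then framed with a yellow border.

All colors are more vivid — a global saturation change. A solid yellow frame runs around the edge of the second image, with the content slightly shrunk inside it.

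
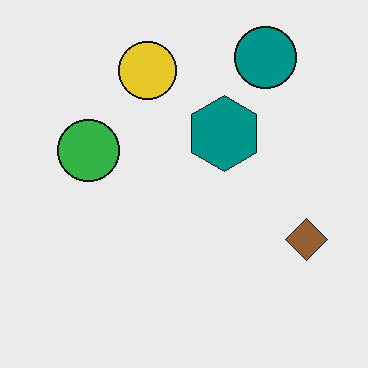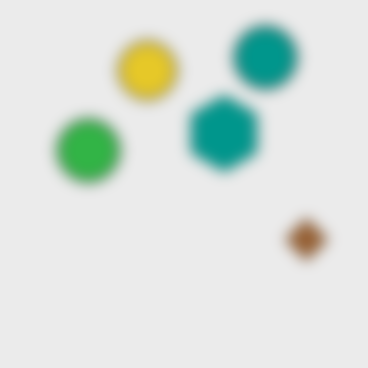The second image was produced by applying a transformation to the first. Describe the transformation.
The transformation is: heavily blurred.

Shape edges and outlines are uniformly softened across the whole image.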